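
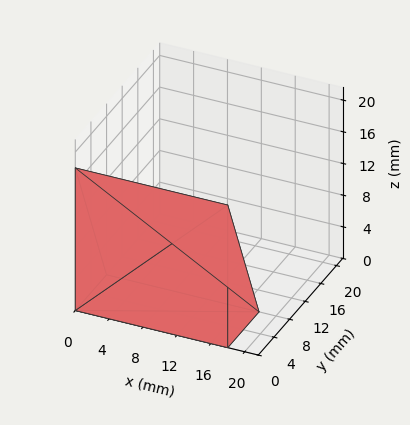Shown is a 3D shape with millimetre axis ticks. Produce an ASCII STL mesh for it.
Reading the render: the shape is a wedge (ramp): 18 × 8 mm base, rising to 18 mm along the y=0 edge and sloping linearly to z=0 at y=8 (dimensions read to the nearest mm from the axis ticks). For the STL, each face is triangulated and given an outward normal.

solid part
  facet normal 0.0000 0.0000 -1.0000
    outer loop
      vertex 18.000 8.000 0.000
      vertex 18.000 0.000 0.000
      vertex 0.000 0.000 0.000
    endloop
  endfacet
  facet normal 0.0000 0.0000 -1.0000
    outer loop
      vertex 0.000 8.000 0.000
      vertex 18.000 8.000 0.000
      vertex 0.000 0.000 0.000
    endloop
  endfacet
  facet normal 0.0000 -1.0000 0.0000
    outer loop
      vertex 0.000 0.000 0.000
      vertex 18.000 0.000 0.000
      vertex 18.000 0.000 18.000
    endloop
  endfacet
  facet normal 0.0000 -1.0000 0.0000
    outer loop
      vertex 0.000 0.000 0.000
      vertex 18.000 0.000 18.000
      vertex 0.000 0.000 18.000
    endloop
  endfacet
  facet normal 0.0000 0.9138 0.4061
    outer loop
      vertex 0.000 0.000 18.000
      vertex 18.000 0.000 18.000
      vertex 18.000 8.000 0.000
    endloop
  endfacet
  facet normal 0.0000 0.9138 0.4061
    outer loop
      vertex 0.000 0.000 18.000
      vertex 18.000 8.000 0.000
      vertex 0.000 8.000 0.000
    endloop
  endfacet
  facet normal -1.0000 0.0000 0.0000
    outer loop
      vertex 0.000 0.000 18.000
      vertex 0.000 8.000 0.000
      vertex 0.000 0.000 0.000
    endloop
  endfacet
  facet normal 1.0000 0.0000 0.0000
    outer loop
      vertex 18.000 0.000 0.000
      vertex 18.000 8.000 0.000
      vertex 18.000 0.000 18.000
    endloop
  endfacet
endsolid part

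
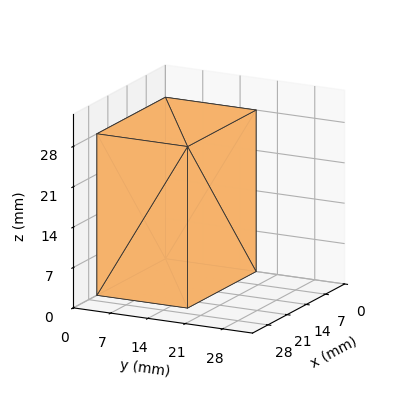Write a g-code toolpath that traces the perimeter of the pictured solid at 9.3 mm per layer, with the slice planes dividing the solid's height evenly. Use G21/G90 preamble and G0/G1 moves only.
Reading the render: the shape is a rectangular box, roughly 25 × 17 mm footprint and 28 mm tall (dimensions read to the nearest mm from the axis ticks). For the g-code, the solid's height is divided into equal slices at the stated Δz and each level perimeter traced with G1 moves after a G0 lift.

; perimeter-only toolpath
G21 ; units = mm
G90 ; absolute positioning
G28 ; home
; layer 1
G0 Z9.3
G0 X0.0 Y0.0
G1 X25.0 Y0.0
G1 X25.0 Y17.0
G1 X0.0 Y17.0
G1 X0.0 Y0.0
; layer 2
G0 Z18.7
G0 X0.0 Y0.0
G1 X25.0 Y0.0
G1 X25.0 Y17.0
G1 X0.0 Y17.0
G1 X0.0 Y0.0
; layer 3
G0 Z28.0
G0 X0.0 Y0.0
G1 X25.0 Y0.0
G1 X25.0 Y17.0
G1 X0.0 Y17.0
G1 X0.0 Y0.0
M2 ; end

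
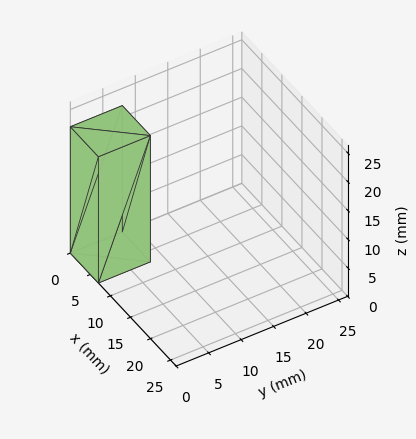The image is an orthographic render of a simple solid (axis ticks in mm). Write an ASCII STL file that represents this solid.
Reading the render: the shape is a rectangular box, roughly 7 × 8 mm footprint and 22 mm tall (dimensions read to the nearest mm from the axis ticks). For the STL, each face is triangulated and given an outward normal.

solid part
  facet normal 0.0000 0.0000 -1.0000
    outer loop
      vertex 7.000 8.000 0.000
      vertex 7.000 0.000 0.000
      vertex 0.000 0.000 0.000
    endloop
  endfacet
  facet normal 0.0000 0.0000 -1.0000
    outer loop
      vertex 0.000 8.000 0.000
      vertex 7.000 8.000 0.000
      vertex 0.000 0.000 0.000
    endloop
  endfacet
  facet normal 0.0000 0.0000 1.0000
    outer loop
      vertex 0.000 0.000 22.000
      vertex 7.000 0.000 22.000
      vertex 7.000 8.000 22.000
    endloop
  endfacet
  facet normal 0.0000 0.0000 1.0000
    outer loop
      vertex 0.000 0.000 22.000
      vertex 7.000 8.000 22.000
      vertex 0.000 8.000 22.000
    endloop
  endfacet
  facet normal 0.0000 -1.0000 0.0000
    outer loop
      vertex 0.000 0.000 0.000
      vertex 7.000 0.000 0.000
      vertex 7.000 0.000 22.000
    endloop
  endfacet
  facet normal 0.0000 -1.0000 0.0000
    outer loop
      vertex 0.000 0.000 0.000
      vertex 7.000 0.000 22.000
      vertex 0.000 0.000 22.000
    endloop
  endfacet
  facet normal 0.0000 1.0000 0.0000
    outer loop
      vertex 7.000 8.000 22.000
      vertex 7.000 8.000 0.000
      vertex 0.000 8.000 0.000
    endloop
  endfacet
  facet normal 0.0000 1.0000 0.0000
    outer loop
      vertex 0.000 8.000 22.000
      vertex 7.000 8.000 22.000
      vertex 0.000 8.000 0.000
    endloop
  endfacet
  facet normal -1.0000 0.0000 0.0000
    outer loop
      vertex 0.000 8.000 22.000
      vertex 0.000 8.000 0.000
      vertex 0.000 0.000 0.000
    endloop
  endfacet
  facet normal -1.0000 0.0000 0.0000
    outer loop
      vertex 0.000 0.000 22.000
      vertex 0.000 8.000 22.000
      vertex 0.000 0.000 0.000
    endloop
  endfacet
  facet normal 1.0000 0.0000 0.0000
    outer loop
      vertex 7.000 0.000 0.000
      vertex 7.000 8.000 0.000
      vertex 7.000 8.000 22.000
    endloop
  endfacet
  facet normal 1.0000 0.0000 0.0000
    outer loop
      vertex 7.000 0.000 0.000
      vertex 7.000 8.000 22.000
      vertex 7.000 0.000 22.000
    endloop
  endfacet
endsolid part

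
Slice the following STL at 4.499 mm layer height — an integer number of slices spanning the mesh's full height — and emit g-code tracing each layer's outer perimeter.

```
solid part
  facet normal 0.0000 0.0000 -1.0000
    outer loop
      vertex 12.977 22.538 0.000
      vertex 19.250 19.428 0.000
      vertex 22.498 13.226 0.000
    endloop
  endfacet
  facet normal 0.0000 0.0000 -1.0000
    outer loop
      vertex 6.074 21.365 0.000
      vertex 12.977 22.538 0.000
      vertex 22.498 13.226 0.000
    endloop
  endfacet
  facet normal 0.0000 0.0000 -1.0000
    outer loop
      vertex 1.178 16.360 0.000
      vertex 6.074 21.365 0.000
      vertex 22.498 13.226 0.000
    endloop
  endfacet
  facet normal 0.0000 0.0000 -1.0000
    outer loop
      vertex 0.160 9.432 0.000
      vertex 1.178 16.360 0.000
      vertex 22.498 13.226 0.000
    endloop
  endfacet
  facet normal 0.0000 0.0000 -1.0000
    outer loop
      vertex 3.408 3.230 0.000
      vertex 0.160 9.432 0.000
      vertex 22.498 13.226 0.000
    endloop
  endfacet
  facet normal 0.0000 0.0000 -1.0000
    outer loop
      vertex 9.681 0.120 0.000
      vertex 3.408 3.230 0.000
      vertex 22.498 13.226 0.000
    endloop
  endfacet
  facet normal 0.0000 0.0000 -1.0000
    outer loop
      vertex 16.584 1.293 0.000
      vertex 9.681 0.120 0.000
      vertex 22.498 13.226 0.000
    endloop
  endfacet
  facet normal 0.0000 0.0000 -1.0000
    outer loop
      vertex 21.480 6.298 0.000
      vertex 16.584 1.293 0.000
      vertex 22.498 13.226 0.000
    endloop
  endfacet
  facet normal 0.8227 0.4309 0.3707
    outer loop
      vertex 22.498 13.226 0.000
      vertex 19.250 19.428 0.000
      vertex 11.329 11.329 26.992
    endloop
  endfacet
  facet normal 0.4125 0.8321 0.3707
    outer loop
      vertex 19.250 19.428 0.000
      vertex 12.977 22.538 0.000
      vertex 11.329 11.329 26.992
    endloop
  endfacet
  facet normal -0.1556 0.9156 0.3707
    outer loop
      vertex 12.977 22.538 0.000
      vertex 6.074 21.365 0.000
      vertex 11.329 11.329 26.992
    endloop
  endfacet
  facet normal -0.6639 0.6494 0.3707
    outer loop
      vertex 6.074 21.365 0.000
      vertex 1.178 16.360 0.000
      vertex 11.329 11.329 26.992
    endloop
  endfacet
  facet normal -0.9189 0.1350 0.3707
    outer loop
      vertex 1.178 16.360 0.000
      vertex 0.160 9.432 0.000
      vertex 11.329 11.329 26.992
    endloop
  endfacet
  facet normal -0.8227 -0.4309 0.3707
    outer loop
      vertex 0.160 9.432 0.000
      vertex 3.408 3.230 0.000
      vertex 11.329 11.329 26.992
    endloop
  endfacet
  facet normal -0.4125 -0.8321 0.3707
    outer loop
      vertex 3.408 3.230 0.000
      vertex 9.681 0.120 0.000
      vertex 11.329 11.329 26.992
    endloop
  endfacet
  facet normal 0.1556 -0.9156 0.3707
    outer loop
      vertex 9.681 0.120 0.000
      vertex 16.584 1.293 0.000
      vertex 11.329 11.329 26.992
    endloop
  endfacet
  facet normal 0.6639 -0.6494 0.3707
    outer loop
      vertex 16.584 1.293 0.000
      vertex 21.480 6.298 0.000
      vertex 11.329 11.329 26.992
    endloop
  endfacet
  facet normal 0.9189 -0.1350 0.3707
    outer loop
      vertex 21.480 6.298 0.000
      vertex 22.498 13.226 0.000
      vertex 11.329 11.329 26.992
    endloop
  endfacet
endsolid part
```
; perimeter-only toolpath
G21 ; units = mm
G90 ; absolute positioning
G28 ; home
; layer 1
G0 Z4.499
G0 X20.637 Y12.910
G1 X17.930 Y18.078
G1 X12.702 Y20.670
G1 X6.950 Y19.692
G1 X2.870 Y15.521
G1 X2.021 Y9.748
G1 X4.728 Y4.580
G1 X9.956 Y1.988
G1 X15.708 Y2.966
G1 X19.788 Y7.136
G1 X20.637 Y12.910
; layer 2
G0 Z8.997
G0 X18.775 Y12.594
G1 X16.610 Y16.728
G1 X12.428 Y18.802
G1 X7.826 Y18.020
G1 X4.562 Y14.683
G1 X3.883 Y10.064
G1 X6.048 Y5.930
G1 X10.230 Y3.856
G1 X14.832 Y4.638
G1 X18.096 Y7.975
G1 X18.775 Y12.594
; layer 3
G0 Z13.496
G0 X16.913 Y12.277
G1 X15.290 Y15.379
G1 X12.153 Y16.934
G1 X8.701 Y16.347
G1 X6.254 Y13.845
G1 X5.745 Y10.381
G1 X7.369 Y7.280
G1 X10.505 Y5.724
G1 X13.957 Y6.311
G1 X16.404 Y8.814
G1 X16.913 Y12.277
; layer 4
G0 Z17.995
G0 X15.052 Y11.961
G1 X13.969 Y14.029
G1 X11.878 Y15.065
G1 X9.577 Y14.674
G1 X7.945 Y13.006
G1 X7.606 Y10.697
G1 X8.689 Y8.629
G1 X10.780 Y7.593
G1 X13.081 Y7.984
G1 X14.713 Y9.652
G1 X15.052 Y11.961
; layer 5
G0 Z22.493
G0 X13.191 Y11.645
G1 X12.649 Y12.679
G1 X11.604 Y13.197
G1 X10.453 Y13.002
G1 X9.637 Y12.168
G1 X9.468 Y11.013
G1 X10.009 Y9.979
G1 X11.054 Y9.461
G1 X12.205 Y9.656
G1 X13.021 Y10.491
G1 X13.191 Y11.645
M2 ; end

The solid is a regular 10-sided pyramid, base circumscribed radius ≈ 11.3 mm, apex at z ≈ 27 mm. Slicing at Δz = 4.499 mm — 6 equal slices spanning the solid's height, so layer i sits at z = i·h/6 — gives 5 non-empty perimeters. Each is a 10-segment closed polygon; G0 lifts to the layer z and rapids to the start vertex, then G1 traces the edges. The cross-section shrinks linearly with z (the slice at the apex is degenerate and omitted).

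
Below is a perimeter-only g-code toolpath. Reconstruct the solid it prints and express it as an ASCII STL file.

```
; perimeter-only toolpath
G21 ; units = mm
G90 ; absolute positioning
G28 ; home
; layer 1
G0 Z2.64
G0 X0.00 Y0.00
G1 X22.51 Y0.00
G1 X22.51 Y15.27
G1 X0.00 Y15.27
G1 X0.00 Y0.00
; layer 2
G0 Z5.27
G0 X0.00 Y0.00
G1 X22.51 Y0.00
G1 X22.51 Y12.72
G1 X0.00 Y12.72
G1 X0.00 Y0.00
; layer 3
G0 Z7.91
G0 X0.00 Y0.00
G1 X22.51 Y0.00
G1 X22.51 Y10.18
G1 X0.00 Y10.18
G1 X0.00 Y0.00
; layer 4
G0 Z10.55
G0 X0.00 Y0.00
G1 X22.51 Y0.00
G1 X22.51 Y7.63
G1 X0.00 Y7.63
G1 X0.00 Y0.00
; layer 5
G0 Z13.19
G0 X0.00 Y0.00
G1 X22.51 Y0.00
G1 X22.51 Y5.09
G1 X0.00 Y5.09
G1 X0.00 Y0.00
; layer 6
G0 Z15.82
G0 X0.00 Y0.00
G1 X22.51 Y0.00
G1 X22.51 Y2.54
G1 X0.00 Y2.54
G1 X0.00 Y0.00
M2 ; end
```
solid part
  facet normal 0.0000 0.0000 -1.0000
    outer loop
      vertex 22.51 17.81 0.00
      vertex 22.51 0.00 0.00
      vertex 0.00 0.00 0.00
    endloop
  endfacet
  facet normal 0.0000 0.0000 -1.0000
    outer loop
      vertex 0.00 17.81 0.00
      vertex 22.51 17.81 0.00
      vertex 0.00 0.00 0.00
    endloop
  endfacet
  facet normal 0.0000 -1.0000 0.0000
    outer loop
      vertex 0.00 0.00 0.00
      vertex 22.51 0.00 0.00
      vertex 22.51 0.00 18.46
    endloop
  endfacet
  facet normal 0.0000 -1.0000 0.0000
    outer loop
      vertex 0.00 0.00 0.00
      vertex 22.51 0.00 18.46
      vertex 0.00 0.00 18.46
    endloop
  endfacet
  facet normal 0.0000 0.7197 0.6943
    outer loop
      vertex 0.00 0.00 18.46
      vertex 22.51 0.00 18.46
      vertex 22.51 17.81 0.00
    endloop
  endfacet
  facet normal 0.0000 0.7197 0.6943
    outer loop
      vertex 0.00 0.00 18.46
      vertex 22.51 17.81 0.00
      vertex 0.00 17.81 0.00
    endloop
  endfacet
  facet normal -1.0000 0.0000 0.0000
    outer loop
      vertex 0.00 0.00 18.46
      vertex 0.00 17.81 0.00
      vertex 0.00 0.00 0.00
    endloop
  endfacet
  facet normal 1.0000 0.0000 0.0000
    outer loop
      vertex 22.51 0.00 0.00
      vertex 22.51 17.81 0.00
      vertex 22.51 0.00 18.46
    endloop
  endfacet
endsolid part

The G0 Z moves step by Δz≈2.64 mm. The G1 loops shrink linearly with z, so the solid tapers from its base footprint up to z≈18.5. Closing with a flat bottom cap and the tapered top and triangulating gives 8 facets — a wedge (ramp): 22.5 × 17.8 mm base, rising to 18.5 mm along the y=0 edge and sloping linearly to z=0 at y=17.8.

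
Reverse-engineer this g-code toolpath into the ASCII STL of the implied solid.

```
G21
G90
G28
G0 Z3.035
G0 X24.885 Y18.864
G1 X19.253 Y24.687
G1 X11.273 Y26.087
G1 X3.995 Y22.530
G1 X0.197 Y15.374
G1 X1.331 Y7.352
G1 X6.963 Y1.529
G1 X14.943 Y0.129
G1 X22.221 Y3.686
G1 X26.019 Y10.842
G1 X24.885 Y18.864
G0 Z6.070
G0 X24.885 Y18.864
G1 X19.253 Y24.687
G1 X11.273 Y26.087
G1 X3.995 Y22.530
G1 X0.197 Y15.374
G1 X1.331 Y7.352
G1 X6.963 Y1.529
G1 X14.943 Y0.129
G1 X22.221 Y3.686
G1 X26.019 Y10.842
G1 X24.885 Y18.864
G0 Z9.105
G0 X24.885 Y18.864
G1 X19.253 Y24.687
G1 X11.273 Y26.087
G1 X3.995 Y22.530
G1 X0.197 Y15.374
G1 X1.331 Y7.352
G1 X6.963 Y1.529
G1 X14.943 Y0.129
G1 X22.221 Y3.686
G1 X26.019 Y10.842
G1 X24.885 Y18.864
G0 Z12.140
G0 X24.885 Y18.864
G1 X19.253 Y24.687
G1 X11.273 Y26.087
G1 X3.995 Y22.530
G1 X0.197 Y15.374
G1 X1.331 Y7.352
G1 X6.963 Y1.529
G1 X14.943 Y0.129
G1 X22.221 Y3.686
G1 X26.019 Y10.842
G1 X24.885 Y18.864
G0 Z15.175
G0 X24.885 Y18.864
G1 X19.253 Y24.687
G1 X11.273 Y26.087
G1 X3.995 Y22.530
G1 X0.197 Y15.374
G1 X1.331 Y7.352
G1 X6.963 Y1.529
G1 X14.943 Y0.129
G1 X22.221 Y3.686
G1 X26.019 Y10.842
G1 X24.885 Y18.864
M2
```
solid part
  facet normal 0.0000 0.0000 -1.0000
    outer loop
      vertex 11.273 26.087 0.000
      vertex 19.253 24.687 0.000
      vertex 24.885 18.864 0.000
    endloop
  endfacet
  facet normal 0.0000 0.0000 -1.0000
    outer loop
      vertex 3.995 22.530 0.000
      vertex 11.273 26.087 0.000
      vertex 24.885 18.864 0.000
    endloop
  endfacet
  facet normal 0.0000 0.0000 -1.0000
    outer loop
      vertex 0.197 15.374 0.000
      vertex 3.995 22.530 0.000
      vertex 24.885 18.864 0.000
    endloop
  endfacet
  facet normal 0.0000 0.0000 -1.0000
    outer loop
      vertex 1.331 7.352 0.000
      vertex 0.197 15.374 0.000
      vertex 24.885 18.864 0.000
    endloop
  endfacet
  facet normal 0.0000 0.0000 -1.0000
    outer loop
      vertex 6.963 1.529 0.000
      vertex 1.331 7.352 0.000
      vertex 24.885 18.864 0.000
    endloop
  endfacet
  facet normal 0.0000 0.0000 -1.0000
    outer loop
      vertex 14.943 0.129 0.000
      vertex 6.963 1.529 0.000
      vertex 24.885 18.864 0.000
    endloop
  endfacet
  facet normal 0.0000 0.0000 -1.0000
    outer loop
      vertex 22.221 3.686 0.000
      vertex 14.943 0.129 0.000
      vertex 24.885 18.864 0.000
    endloop
  endfacet
  facet normal 0.0000 0.0000 -1.0000
    outer loop
      vertex 26.019 10.842 0.000
      vertex 22.221 3.686 0.000
      vertex 24.885 18.864 0.000
    endloop
  endfacet
  facet normal 0.0000 0.0000 1.0000
    outer loop
      vertex 24.885 18.864 15.175
      vertex 19.253 24.687 15.175
      vertex 11.273 26.087 15.175
    endloop
  endfacet
  facet normal 0.0000 0.0000 1.0000
    outer loop
      vertex 24.885 18.864 15.175
      vertex 11.273 26.087 15.175
      vertex 3.995 22.530 15.175
    endloop
  endfacet
  facet normal 0.0000 0.0000 1.0000
    outer loop
      vertex 24.885 18.864 15.175
      vertex 3.995 22.530 15.175
      vertex 0.197 15.374 15.175
    endloop
  endfacet
  facet normal 0.0000 0.0000 1.0000
    outer loop
      vertex 24.885 18.864 15.175
      vertex 0.197 15.374 15.175
      vertex 1.331 7.352 15.175
    endloop
  endfacet
  facet normal 0.0000 0.0000 1.0000
    outer loop
      vertex 24.885 18.864 15.175
      vertex 1.331 7.352 15.175
      vertex 6.963 1.529 15.175
    endloop
  endfacet
  facet normal 0.0000 0.0000 1.0000
    outer loop
      vertex 24.885 18.864 15.175
      vertex 6.963 1.529 15.175
      vertex 14.943 0.129 15.175
    endloop
  endfacet
  facet normal 0.0000 0.0000 1.0000
    outer loop
      vertex 24.885 18.864 15.175
      vertex 14.943 0.129 15.175
      vertex 22.221 3.686 15.175
    endloop
  endfacet
  facet normal 0.0000 0.0000 1.0000
    outer loop
      vertex 24.885 18.864 15.175
      vertex 22.221 3.686 15.175
      vertex 26.019 10.842 15.175
    endloop
  endfacet
  facet normal 0.7188 0.6952 0.0000
    outer loop
      vertex 24.885 18.864 0.000
      vertex 19.253 24.687 0.000
      vertex 19.253 24.687 15.175
    endloop
  endfacet
  facet normal 0.7188 0.6952 0.0000
    outer loop
      vertex 24.885 18.864 0.000
      vertex 19.253 24.687 15.175
      vertex 24.885 18.864 15.175
    endloop
  endfacet
  facet normal 0.1728 0.9850 0.0000
    outer loop
      vertex 19.253 24.687 0.000
      vertex 11.273 26.087 0.000
      vertex 11.273 26.087 15.175
    endloop
  endfacet
  facet normal 0.1728 0.9850 0.0000
    outer loop
      vertex 19.253 24.687 0.000
      vertex 11.273 26.087 15.175
      vertex 19.253 24.687 15.175
    endloop
  endfacet
  facet normal -0.4391 0.8984 0.0000
    outer loop
      vertex 11.273 26.087 0.000
      vertex 3.995 22.530 0.000
      vertex 3.995 22.530 15.175
    endloop
  endfacet
  facet normal -0.4391 0.8984 0.0000
    outer loop
      vertex 11.273 26.087 0.000
      vertex 3.995 22.530 15.175
      vertex 11.273 26.087 15.175
    endloop
  endfacet
  facet normal -0.8833 0.4688 0.0000
    outer loop
      vertex 3.995 22.530 0.000
      vertex 0.197 15.374 0.000
      vertex 0.197 15.374 15.175
    endloop
  endfacet
  facet normal -0.8833 0.4688 0.0000
    outer loop
      vertex 3.995 22.530 0.000
      vertex 0.197 15.374 15.175
      vertex 3.995 22.530 15.175
    endloop
  endfacet
  facet normal -0.9902 -0.1400 0.0000
    outer loop
      vertex 0.197 15.374 0.000
      vertex 1.331 7.352 0.000
      vertex 1.331 7.352 15.175
    endloop
  endfacet
  facet normal -0.9902 -0.1400 0.0000
    outer loop
      vertex 0.197 15.374 0.000
      vertex 1.331 7.352 15.175
      vertex 0.197 15.374 15.175
    endloop
  endfacet
  facet normal -0.7188 -0.6952 0.0000
    outer loop
      vertex 1.331 7.352 0.000
      vertex 6.963 1.529 0.000
      vertex 6.963 1.529 15.175
    endloop
  endfacet
  facet normal -0.7188 -0.6952 0.0000
    outer loop
      vertex 1.331 7.352 0.000
      vertex 6.963 1.529 15.175
      vertex 1.331 7.352 15.175
    endloop
  endfacet
  facet normal -0.1728 -0.9850 0.0000
    outer loop
      vertex 6.963 1.529 0.000
      vertex 14.943 0.129 0.000
      vertex 14.943 0.129 15.175
    endloop
  endfacet
  facet normal -0.1728 -0.9850 0.0000
    outer loop
      vertex 6.963 1.529 0.000
      vertex 14.943 0.129 15.175
      vertex 6.963 1.529 15.175
    endloop
  endfacet
  facet normal 0.4391 -0.8984 0.0000
    outer loop
      vertex 14.943 0.129 0.000
      vertex 22.221 3.686 0.000
      vertex 22.221 3.686 15.175
    endloop
  endfacet
  facet normal 0.4391 -0.8984 0.0000
    outer loop
      vertex 14.943 0.129 0.000
      vertex 22.221 3.686 15.175
      vertex 14.943 0.129 15.175
    endloop
  endfacet
  facet normal 0.8833 -0.4688 0.0000
    outer loop
      vertex 22.221 3.686 0.000
      vertex 26.019 10.842 0.000
      vertex 26.019 10.842 15.175
    endloop
  endfacet
  facet normal 0.8833 -0.4688 0.0000
    outer loop
      vertex 22.221 3.686 0.000
      vertex 26.019 10.842 15.175
      vertex 22.221 3.686 15.175
    endloop
  endfacet
  facet normal 0.9902 0.1400 0.0000
    outer loop
      vertex 26.019 10.842 0.000
      vertex 24.885 18.864 0.000
      vertex 24.885 18.864 15.175
    endloop
  endfacet
  facet normal 0.9902 0.1400 0.0000
    outer loop
      vertex 26.019 10.842 0.000
      vertex 24.885 18.864 15.175
      vertex 26.019 10.842 15.175
    endloop
  endfacet
endsolid part

The G0 Z moves step by Δz≈3.035 mm. Every layer's G1 loop is the same polygon, so the solid is a straight extrusion of it from z=0 to z≈15.2. Closing with flat bottom and top caps and triangulating gives 36 facets — a regular 10-sided prism (a cylinder approximated with 10 flat sides), circumscribed radius ≈ 13.1 mm, height ≈ 15.2 mm.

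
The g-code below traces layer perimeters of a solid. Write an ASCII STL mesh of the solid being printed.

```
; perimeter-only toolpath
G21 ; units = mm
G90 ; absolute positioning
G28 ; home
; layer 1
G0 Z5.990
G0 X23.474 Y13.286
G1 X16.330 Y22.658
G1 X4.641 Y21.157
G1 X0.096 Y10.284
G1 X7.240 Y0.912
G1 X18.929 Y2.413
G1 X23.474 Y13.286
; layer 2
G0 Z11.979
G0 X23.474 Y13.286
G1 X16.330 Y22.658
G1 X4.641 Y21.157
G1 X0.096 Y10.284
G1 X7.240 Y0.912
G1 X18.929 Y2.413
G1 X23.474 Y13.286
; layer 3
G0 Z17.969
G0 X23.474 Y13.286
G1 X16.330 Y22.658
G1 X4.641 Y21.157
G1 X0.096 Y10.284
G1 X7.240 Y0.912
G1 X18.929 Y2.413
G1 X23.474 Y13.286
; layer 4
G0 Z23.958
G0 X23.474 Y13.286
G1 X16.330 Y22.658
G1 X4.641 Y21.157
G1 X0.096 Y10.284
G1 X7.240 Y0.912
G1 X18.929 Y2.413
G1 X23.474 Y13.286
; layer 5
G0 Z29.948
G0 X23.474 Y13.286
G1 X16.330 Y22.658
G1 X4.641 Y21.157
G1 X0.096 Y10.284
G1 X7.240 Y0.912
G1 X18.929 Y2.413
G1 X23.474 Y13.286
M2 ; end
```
solid part
  facet normal 0.0000 0.0000 -1.0000
    outer loop
      vertex 4.641 21.157 0.000
      vertex 16.330 22.658 0.000
      vertex 23.474 13.286 0.000
    endloop
  endfacet
  facet normal 0.0000 0.0000 -1.0000
    outer loop
      vertex 0.096 10.284 0.000
      vertex 4.641 21.157 0.000
      vertex 23.474 13.286 0.000
    endloop
  endfacet
  facet normal 0.0000 0.0000 -1.0000
    outer loop
      vertex 7.240 0.912 0.000
      vertex 0.096 10.284 0.000
      vertex 23.474 13.286 0.000
    endloop
  endfacet
  facet normal 0.0000 0.0000 -1.0000
    outer loop
      vertex 18.929 2.413 0.000
      vertex 7.240 0.912 0.000
      vertex 23.474 13.286 0.000
    endloop
  endfacet
  facet normal 0.0000 0.0000 1.0000
    outer loop
      vertex 23.474 13.286 29.948
      vertex 16.330 22.658 29.948
      vertex 4.641 21.157 29.948
    endloop
  endfacet
  facet normal 0.0000 0.0000 1.0000
    outer loop
      vertex 23.474 13.286 29.948
      vertex 4.641 21.157 29.948
      vertex 0.096 10.284 29.948
    endloop
  endfacet
  facet normal 0.0000 0.0000 1.0000
    outer loop
      vertex 23.474 13.286 29.948
      vertex 0.096 10.284 29.948
      vertex 7.240 0.912 29.948
    endloop
  endfacet
  facet normal 0.0000 0.0000 1.0000
    outer loop
      vertex 23.474 13.286 29.948
      vertex 7.240 0.912 29.948
      vertex 18.929 2.413 29.948
    endloop
  endfacet
  facet normal 0.7953 0.6062 0.0000
    outer loop
      vertex 23.474 13.286 0.000
      vertex 16.330 22.658 0.000
      vertex 16.330 22.658 29.948
    endloop
  endfacet
  facet normal 0.7953 0.6062 0.0000
    outer loop
      vertex 23.474 13.286 0.000
      vertex 16.330 22.658 29.948
      vertex 23.474 13.286 29.948
    endloop
  endfacet
  facet normal -0.1274 0.9919 0.0000
    outer loop
      vertex 16.330 22.658 0.000
      vertex 4.641 21.157 0.000
      vertex 4.641 21.157 29.948
    endloop
  endfacet
  facet normal -0.1274 0.9919 0.0000
    outer loop
      vertex 16.330 22.658 0.000
      vertex 4.641 21.157 29.948
      vertex 16.330 22.658 29.948
    endloop
  endfacet
  facet normal -0.9226 0.3857 0.0000
    outer loop
      vertex 4.641 21.157 0.000
      vertex 0.096 10.284 0.000
      vertex 0.096 10.284 29.948
    endloop
  endfacet
  facet normal -0.9226 0.3857 0.0000
    outer loop
      vertex 4.641 21.157 0.000
      vertex 0.096 10.284 29.948
      vertex 4.641 21.157 29.948
    endloop
  endfacet
  facet normal -0.7953 -0.6062 0.0000
    outer loop
      vertex 0.096 10.284 0.000
      vertex 7.240 0.912 0.000
      vertex 7.240 0.912 29.948
    endloop
  endfacet
  facet normal -0.7953 -0.6062 0.0000
    outer loop
      vertex 0.096 10.284 0.000
      vertex 7.240 0.912 29.948
      vertex 0.096 10.284 29.948
    endloop
  endfacet
  facet normal 0.1274 -0.9919 0.0000
    outer loop
      vertex 7.240 0.912 0.000
      vertex 18.929 2.413 0.000
      vertex 18.929 2.413 29.948
    endloop
  endfacet
  facet normal 0.1274 -0.9919 0.0000
    outer loop
      vertex 7.240 0.912 0.000
      vertex 18.929 2.413 29.948
      vertex 7.240 0.912 29.948
    endloop
  endfacet
  facet normal 0.9226 -0.3857 0.0000
    outer loop
      vertex 18.929 2.413 0.000
      vertex 23.474 13.286 0.000
      vertex 23.474 13.286 29.948
    endloop
  endfacet
  facet normal 0.9226 -0.3857 0.0000
    outer loop
      vertex 18.929 2.413 0.000
      vertex 23.474 13.286 29.948
      vertex 18.929 2.413 29.948
    endloop
  endfacet
endsolid part

The G0 Z moves step by Δz≈5.990 mm. Every layer's G1 loop is the same polygon, so the solid is a straight extrusion of it from z=0 to z≈29.9. Closing with flat bottom and top caps and triangulating gives 20 facets — a regular 6-sided prism (a cylinder approximated with 6 flat sides), circumscribed radius ≈ 11.8 mm, height ≈ 29.9 mm.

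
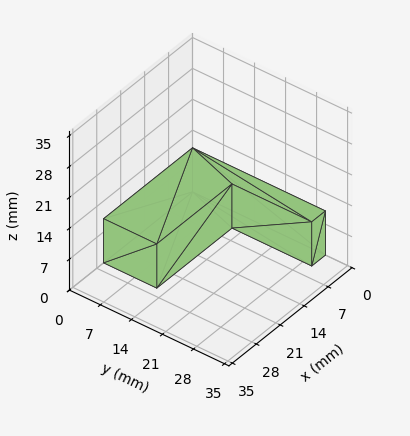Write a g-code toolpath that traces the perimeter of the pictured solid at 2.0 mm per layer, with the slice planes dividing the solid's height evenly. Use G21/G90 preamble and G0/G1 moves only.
Reading the render: the shape is an L-shaped prism: outer 26 × 30 mm, arm thicknesses ≈ 12 mm (horizontal) and 4 mm (vertical), extruded 10 mm in z (dimensions read to the nearest mm from the axis ticks). For the g-code, the solid's height is divided into equal slices at the stated Δz and each level perimeter traced with G1 moves after a G0 lift.

; perimeter-only toolpath
G21 ; units = mm
G90 ; absolute positioning
G28 ; home
; layer 1
G0 Z2.0
G0 X0.0 Y0.0
G1 X26.0 Y0.0
G1 X26.0 Y12.0
G1 X4.0 Y12.0
G1 X4.0 Y30.0
G1 X0.0 Y30.0
G1 X0.0 Y0.0
; layer 2
G0 Z4.0
G0 X0.0 Y0.0
G1 X26.0 Y0.0
G1 X26.0 Y12.0
G1 X4.0 Y12.0
G1 X4.0 Y30.0
G1 X0.0 Y30.0
G1 X0.0 Y0.0
; layer 3
G0 Z6.0
G0 X0.0 Y0.0
G1 X26.0 Y0.0
G1 X26.0 Y12.0
G1 X4.0 Y12.0
G1 X4.0 Y30.0
G1 X0.0 Y30.0
G1 X0.0 Y0.0
; layer 4
G0 Z8.0
G0 X0.0 Y0.0
G1 X26.0 Y0.0
G1 X26.0 Y12.0
G1 X4.0 Y12.0
G1 X4.0 Y30.0
G1 X0.0 Y30.0
G1 X0.0 Y0.0
; layer 5
G0 Z10.0
G0 X0.0 Y0.0
G1 X26.0 Y0.0
G1 X26.0 Y12.0
G1 X4.0 Y12.0
G1 X4.0 Y30.0
G1 X0.0 Y30.0
G1 X0.0 Y0.0
M2 ; end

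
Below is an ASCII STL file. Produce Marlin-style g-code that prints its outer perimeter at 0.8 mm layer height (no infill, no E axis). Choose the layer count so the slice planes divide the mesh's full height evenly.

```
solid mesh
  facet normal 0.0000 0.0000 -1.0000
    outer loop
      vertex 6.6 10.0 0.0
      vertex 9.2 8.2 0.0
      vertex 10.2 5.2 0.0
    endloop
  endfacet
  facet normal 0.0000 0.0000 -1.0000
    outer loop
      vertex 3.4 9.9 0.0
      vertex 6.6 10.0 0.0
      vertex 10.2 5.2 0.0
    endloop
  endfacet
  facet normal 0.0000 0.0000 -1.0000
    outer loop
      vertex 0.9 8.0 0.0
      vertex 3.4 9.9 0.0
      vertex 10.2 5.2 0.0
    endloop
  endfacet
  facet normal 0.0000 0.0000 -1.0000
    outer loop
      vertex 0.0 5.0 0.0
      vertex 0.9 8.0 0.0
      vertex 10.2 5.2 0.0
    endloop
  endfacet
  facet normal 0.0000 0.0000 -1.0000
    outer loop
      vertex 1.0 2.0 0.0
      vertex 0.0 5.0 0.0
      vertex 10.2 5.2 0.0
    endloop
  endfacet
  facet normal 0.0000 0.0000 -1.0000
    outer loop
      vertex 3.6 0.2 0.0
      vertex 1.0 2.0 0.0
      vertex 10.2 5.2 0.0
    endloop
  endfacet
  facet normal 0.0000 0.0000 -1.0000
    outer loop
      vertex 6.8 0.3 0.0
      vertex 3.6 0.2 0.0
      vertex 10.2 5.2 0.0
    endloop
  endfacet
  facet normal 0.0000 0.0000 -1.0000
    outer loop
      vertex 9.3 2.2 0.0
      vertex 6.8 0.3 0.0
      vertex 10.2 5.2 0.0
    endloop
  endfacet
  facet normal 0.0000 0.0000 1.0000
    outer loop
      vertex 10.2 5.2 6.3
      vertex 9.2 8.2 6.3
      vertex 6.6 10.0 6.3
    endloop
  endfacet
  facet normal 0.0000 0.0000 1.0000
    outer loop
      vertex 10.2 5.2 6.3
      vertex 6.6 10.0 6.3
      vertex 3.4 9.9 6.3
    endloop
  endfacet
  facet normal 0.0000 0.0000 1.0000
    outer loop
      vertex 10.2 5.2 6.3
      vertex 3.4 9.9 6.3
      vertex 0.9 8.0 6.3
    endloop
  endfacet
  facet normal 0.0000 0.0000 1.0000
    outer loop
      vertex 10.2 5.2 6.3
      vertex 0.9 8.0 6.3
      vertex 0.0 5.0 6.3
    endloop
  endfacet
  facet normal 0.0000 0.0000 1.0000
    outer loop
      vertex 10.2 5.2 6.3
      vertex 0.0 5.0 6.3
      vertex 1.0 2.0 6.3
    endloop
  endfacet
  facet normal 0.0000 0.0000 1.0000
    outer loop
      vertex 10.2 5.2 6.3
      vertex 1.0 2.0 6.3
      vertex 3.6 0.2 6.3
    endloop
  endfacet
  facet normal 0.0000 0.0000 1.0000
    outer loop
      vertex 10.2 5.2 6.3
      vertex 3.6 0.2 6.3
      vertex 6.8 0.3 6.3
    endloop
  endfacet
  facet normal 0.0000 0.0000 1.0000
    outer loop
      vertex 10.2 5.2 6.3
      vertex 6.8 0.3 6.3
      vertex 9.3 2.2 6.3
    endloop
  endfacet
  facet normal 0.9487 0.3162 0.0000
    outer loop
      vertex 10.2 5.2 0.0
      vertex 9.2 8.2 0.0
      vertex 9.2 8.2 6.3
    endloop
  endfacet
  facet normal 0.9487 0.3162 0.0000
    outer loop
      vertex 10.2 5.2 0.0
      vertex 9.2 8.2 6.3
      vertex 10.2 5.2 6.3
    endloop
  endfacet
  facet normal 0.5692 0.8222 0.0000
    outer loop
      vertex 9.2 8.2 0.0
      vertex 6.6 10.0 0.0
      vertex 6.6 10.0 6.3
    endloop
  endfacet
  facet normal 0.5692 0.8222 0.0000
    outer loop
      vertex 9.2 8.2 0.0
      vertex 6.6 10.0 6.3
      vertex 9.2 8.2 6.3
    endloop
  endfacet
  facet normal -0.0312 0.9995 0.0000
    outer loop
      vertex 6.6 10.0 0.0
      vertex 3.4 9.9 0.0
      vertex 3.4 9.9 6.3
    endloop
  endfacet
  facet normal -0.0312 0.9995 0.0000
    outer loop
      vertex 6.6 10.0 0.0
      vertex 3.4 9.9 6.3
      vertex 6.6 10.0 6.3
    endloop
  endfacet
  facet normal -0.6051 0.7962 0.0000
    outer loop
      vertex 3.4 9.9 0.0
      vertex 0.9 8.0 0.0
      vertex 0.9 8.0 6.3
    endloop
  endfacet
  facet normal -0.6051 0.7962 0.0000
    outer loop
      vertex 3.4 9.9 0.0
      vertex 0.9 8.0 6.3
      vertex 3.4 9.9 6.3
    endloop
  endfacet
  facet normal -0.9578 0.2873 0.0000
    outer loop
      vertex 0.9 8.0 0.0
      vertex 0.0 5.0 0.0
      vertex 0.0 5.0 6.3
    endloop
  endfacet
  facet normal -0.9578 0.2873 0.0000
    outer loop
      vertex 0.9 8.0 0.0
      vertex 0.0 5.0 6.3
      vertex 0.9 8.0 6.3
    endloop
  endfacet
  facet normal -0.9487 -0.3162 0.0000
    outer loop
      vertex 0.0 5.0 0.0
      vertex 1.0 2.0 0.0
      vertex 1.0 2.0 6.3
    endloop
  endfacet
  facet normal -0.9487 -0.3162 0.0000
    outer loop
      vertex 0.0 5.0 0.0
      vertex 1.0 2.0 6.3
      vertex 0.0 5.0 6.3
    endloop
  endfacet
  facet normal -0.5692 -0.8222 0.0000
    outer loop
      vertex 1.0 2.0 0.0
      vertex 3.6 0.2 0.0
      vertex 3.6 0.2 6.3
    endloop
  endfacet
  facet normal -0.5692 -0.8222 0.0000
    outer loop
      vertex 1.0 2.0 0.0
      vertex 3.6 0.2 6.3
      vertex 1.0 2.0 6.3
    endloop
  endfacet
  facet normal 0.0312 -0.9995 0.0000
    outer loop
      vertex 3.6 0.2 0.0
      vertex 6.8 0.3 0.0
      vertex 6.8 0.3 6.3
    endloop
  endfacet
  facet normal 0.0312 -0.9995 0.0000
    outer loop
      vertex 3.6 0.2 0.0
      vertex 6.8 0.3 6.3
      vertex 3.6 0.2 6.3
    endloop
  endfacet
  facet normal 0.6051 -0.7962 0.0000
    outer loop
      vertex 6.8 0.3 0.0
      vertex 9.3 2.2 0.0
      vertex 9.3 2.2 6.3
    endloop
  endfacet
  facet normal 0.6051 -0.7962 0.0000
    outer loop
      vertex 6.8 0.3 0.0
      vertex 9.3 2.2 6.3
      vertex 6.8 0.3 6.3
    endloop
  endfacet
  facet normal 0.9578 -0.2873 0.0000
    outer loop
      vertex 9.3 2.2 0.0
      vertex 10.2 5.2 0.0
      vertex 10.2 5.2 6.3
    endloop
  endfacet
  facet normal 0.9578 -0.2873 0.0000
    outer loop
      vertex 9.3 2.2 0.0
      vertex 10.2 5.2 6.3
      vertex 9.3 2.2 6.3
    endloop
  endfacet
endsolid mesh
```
; perimeter-only toolpath
G21 ; units = mm
G90 ; absolute positioning
G28 ; home
; layer 1
G0 Z0.8
G0 X10.2 Y5.2
G1 X9.2 Y8.2
G1 X6.6 Y10.0
G1 X3.4 Y9.9
G1 X0.9 Y8.0
G1 X0.0 Y5.0
G1 X1.0 Y2.0
G1 X3.6 Y0.2
G1 X6.8 Y0.3
G1 X9.3 Y2.2
G1 X10.2 Y5.2
; layer 2
G0 Z1.6
G0 X10.2 Y5.2
G1 X9.2 Y8.2
G1 X6.6 Y10.0
G1 X3.4 Y9.9
G1 X0.9 Y8.0
G1 X0.0 Y5.0
G1 X1.0 Y2.0
G1 X3.6 Y0.2
G1 X6.8 Y0.3
G1 X9.3 Y2.2
G1 X10.2 Y5.2
; layer 3
G0 Z2.4
G0 X10.2 Y5.2
G1 X9.2 Y8.2
G1 X6.6 Y10.0
G1 X3.4 Y9.9
G1 X0.9 Y8.0
G1 X0.0 Y5.0
G1 X1.0 Y2.0
G1 X3.6 Y0.2
G1 X6.8 Y0.3
G1 X9.3 Y2.2
G1 X10.2 Y5.2
; layer 4
G0 Z3.1
G0 X10.2 Y5.2
G1 X9.2 Y8.2
G1 X6.6 Y10.0
G1 X3.4 Y9.9
G1 X0.9 Y8.0
G1 X0.0 Y5.0
G1 X1.0 Y2.0
G1 X3.6 Y0.2
G1 X6.8 Y0.3
G1 X9.3 Y2.2
G1 X10.2 Y5.2
; layer 5
G0 Z3.9
G0 X10.2 Y5.2
G1 X9.2 Y8.2
G1 X6.6 Y10.0
G1 X3.4 Y9.9
G1 X0.9 Y8.0
G1 X0.0 Y5.0
G1 X1.0 Y2.0
G1 X3.6 Y0.2
G1 X6.8 Y0.3
G1 X9.3 Y2.2
G1 X10.2 Y5.2
; layer 6
G0 Z4.7
G0 X10.2 Y5.2
G1 X9.2 Y8.2
G1 X6.6 Y10.0
G1 X3.4 Y9.9
G1 X0.9 Y8.0
G1 X0.0 Y5.0
G1 X1.0 Y2.0
G1 X3.6 Y0.2
G1 X6.8 Y0.3
G1 X9.3 Y2.2
G1 X10.2 Y5.2
; layer 7
G0 Z5.5
G0 X10.2 Y5.2
G1 X9.2 Y8.2
G1 X6.6 Y10.0
G1 X3.4 Y9.9
G1 X0.9 Y8.0
G1 X0.0 Y5.0
G1 X1.0 Y2.0
G1 X3.6 Y0.2
G1 X6.8 Y0.3
G1 X9.3 Y2.2
G1 X10.2 Y5.2
; layer 8
G0 Z6.3
G0 X10.2 Y5.2
G1 X9.2 Y8.2
G1 X6.6 Y10.0
G1 X3.4 Y9.9
G1 X0.9 Y8.0
G1 X0.0 Y5.0
G1 X1.0 Y2.0
G1 X3.6 Y0.2
G1 X6.8 Y0.3
G1 X9.3 Y2.2
G1 X10.2 Y5.2
M2 ; end

The solid is a regular 10-sided prism (a cylinder approximated with 10 flat sides), circumscribed radius ≈ 5.1 mm, height ≈ 6.3 mm. Slicing at Δz = 0.8 mm — 8 equal slices spanning the solid's height, so layer i sits at z = i·h/8 — gives 8 non-empty perimeters. Each is a 10-segment closed polygon; G0 lifts to the layer z and rapids to the start vertex, then G1 traces the edges.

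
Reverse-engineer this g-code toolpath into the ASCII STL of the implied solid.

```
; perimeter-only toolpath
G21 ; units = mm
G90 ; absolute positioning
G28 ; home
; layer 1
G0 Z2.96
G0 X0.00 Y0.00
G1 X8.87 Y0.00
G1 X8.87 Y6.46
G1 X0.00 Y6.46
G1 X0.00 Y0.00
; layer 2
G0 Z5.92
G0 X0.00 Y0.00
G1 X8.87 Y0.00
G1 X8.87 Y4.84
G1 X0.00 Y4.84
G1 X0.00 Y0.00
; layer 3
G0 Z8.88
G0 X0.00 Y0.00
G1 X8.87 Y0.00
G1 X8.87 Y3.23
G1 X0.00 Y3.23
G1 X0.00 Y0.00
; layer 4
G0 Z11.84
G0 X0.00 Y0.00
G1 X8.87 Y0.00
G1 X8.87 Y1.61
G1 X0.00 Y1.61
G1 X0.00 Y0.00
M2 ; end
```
solid part
  facet normal 0.0000 0.0000 -1.0000
    outer loop
      vertex 8.87 8.07 0.00
      vertex 8.87 0.00 0.00
      vertex 0.00 0.00 0.00
    endloop
  endfacet
  facet normal 0.0000 0.0000 -1.0000
    outer loop
      vertex 0.00 8.07 0.00
      vertex 8.87 8.07 0.00
      vertex 0.00 0.00 0.00
    endloop
  endfacet
  facet normal 0.0000 -1.0000 0.0000
    outer loop
      vertex 0.00 0.00 0.00
      vertex 8.87 0.00 0.00
      vertex 8.87 0.00 14.80
    endloop
  endfacet
  facet normal 0.0000 -1.0000 0.0000
    outer loop
      vertex 0.00 0.00 0.00
      vertex 8.87 0.00 14.80
      vertex 0.00 0.00 14.80
    endloop
  endfacet
  facet normal 0.0000 0.8780 0.4787
    outer loop
      vertex 0.00 0.00 14.80
      vertex 8.87 0.00 14.80
      vertex 8.87 8.07 0.00
    endloop
  endfacet
  facet normal 0.0000 0.8780 0.4787
    outer loop
      vertex 0.00 0.00 14.80
      vertex 8.87 8.07 0.00
      vertex 0.00 8.07 0.00
    endloop
  endfacet
  facet normal -1.0000 0.0000 0.0000
    outer loop
      vertex 0.00 0.00 14.80
      vertex 0.00 8.07 0.00
      vertex 0.00 0.00 0.00
    endloop
  endfacet
  facet normal 1.0000 0.0000 0.0000
    outer loop
      vertex 8.87 0.00 0.00
      vertex 8.87 8.07 0.00
      vertex 8.87 0.00 14.80
    endloop
  endfacet
endsolid part

The G0 Z moves step by Δz≈2.96 mm. The G1 loops shrink linearly with z, so the solid tapers from its base footprint up to z≈14.8. Closing with a flat bottom cap and the tapered top and triangulating gives 8 facets — a wedge (ramp): 8.87 × 8.07 mm base, rising to 14.8 mm along the y=0 edge and sloping linearly to z=0 at y=8.07.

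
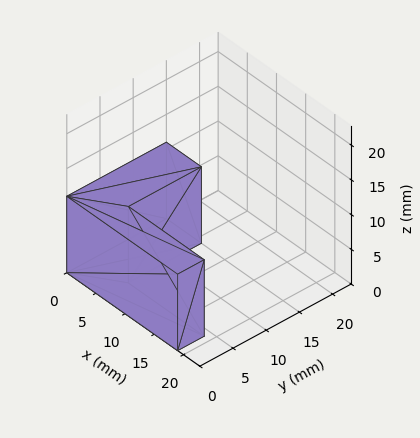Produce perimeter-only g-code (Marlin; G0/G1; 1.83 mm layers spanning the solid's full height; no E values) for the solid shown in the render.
Reading the render: the shape is an L-shaped prism: outer 19 × 15 mm, arm thicknesses ≈ 4 mm (horizontal) and 6 mm (vertical), extruded 11 mm in z (dimensions read to the nearest mm from the axis ticks). For the g-code, the solid's height is divided into equal slices at the stated Δz and each level perimeter traced with G1 moves after a G0 lift.

; perimeter-only toolpath
G21 ; units = mm
G90 ; absolute positioning
G28 ; home
; layer 1
G0 Z1.83
G0 X0.00 Y0.00
G1 X19.00 Y0.00
G1 X19.00 Y4.00
G1 X6.00 Y4.00
G1 X6.00 Y15.00
G1 X0.00 Y15.00
G1 X0.00 Y0.00
; layer 2
G0 Z3.67
G0 X0.00 Y0.00
G1 X19.00 Y0.00
G1 X19.00 Y4.00
G1 X6.00 Y4.00
G1 X6.00 Y15.00
G1 X0.00 Y15.00
G1 X0.00 Y0.00
; layer 3
G0 Z5.50
G0 X0.00 Y0.00
G1 X19.00 Y0.00
G1 X19.00 Y4.00
G1 X6.00 Y4.00
G1 X6.00 Y15.00
G1 X0.00 Y15.00
G1 X0.00 Y0.00
; layer 4
G0 Z7.33
G0 X0.00 Y0.00
G1 X19.00 Y0.00
G1 X19.00 Y4.00
G1 X6.00 Y4.00
G1 X6.00 Y15.00
G1 X0.00 Y15.00
G1 X0.00 Y0.00
; layer 5
G0 Z9.17
G0 X0.00 Y0.00
G1 X19.00 Y0.00
G1 X19.00 Y4.00
G1 X6.00 Y4.00
G1 X6.00 Y15.00
G1 X0.00 Y15.00
G1 X0.00 Y0.00
; layer 6
G0 Z11.00
G0 X0.00 Y0.00
G1 X19.00 Y0.00
G1 X19.00 Y4.00
G1 X6.00 Y4.00
G1 X6.00 Y15.00
G1 X0.00 Y15.00
G1 X0.00 Y0.00
M2 ; end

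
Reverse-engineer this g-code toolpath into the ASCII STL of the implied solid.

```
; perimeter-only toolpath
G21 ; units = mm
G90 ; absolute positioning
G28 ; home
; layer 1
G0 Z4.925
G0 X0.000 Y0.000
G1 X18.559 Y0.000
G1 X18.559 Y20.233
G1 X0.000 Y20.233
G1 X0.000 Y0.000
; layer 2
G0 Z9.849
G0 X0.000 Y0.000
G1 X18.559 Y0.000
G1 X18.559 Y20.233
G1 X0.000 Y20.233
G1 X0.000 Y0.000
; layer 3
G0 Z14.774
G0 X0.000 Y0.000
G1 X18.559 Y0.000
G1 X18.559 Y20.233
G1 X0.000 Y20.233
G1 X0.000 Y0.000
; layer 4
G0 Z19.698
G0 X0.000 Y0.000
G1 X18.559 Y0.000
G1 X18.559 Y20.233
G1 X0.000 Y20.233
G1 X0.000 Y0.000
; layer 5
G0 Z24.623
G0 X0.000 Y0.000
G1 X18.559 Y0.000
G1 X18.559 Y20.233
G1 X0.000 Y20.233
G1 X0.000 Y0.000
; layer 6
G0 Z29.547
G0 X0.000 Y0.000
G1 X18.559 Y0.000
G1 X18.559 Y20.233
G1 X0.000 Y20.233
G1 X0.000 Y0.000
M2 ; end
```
solid part
  facet normal 0.0000 0.0000 -1.0000
    outer loop
      vertex 18.559 20.233 0.000
      vertex 18.559 0.000 0.000
      vertex 0.000 0.000 0.000
    endloop
  endfacet
  facet normal 0.0000 0.0000 -1.0000
    outer loop
      vertex 0.000 20.233 0.000
      vertex 18.559 20.233 0.000
      vertex 0.000 0.000 0.000
    endloop
  endfacet
  facet normal 0.0000 0.0000 1.0000
    outer loop
      vertex 0.000 0.000 29.547
      vertex 18.559 0.000 29.547
      vertex 18.559 20.233 29.547
    endloop
  endfacet
  facet normal 0.0000 0.0000 1.0000
    outer loop
      vertex 0.000 0.000 29.547
      vertex 18.559 20.233 29.547
      vertex 0.000 20.233 29.547
    endloop
  endfacet
  facet normal 0.0000 -1.0000 0.0000
    outer loop
      vertex 0.000 0.000 0.000
      vertex 18.559 0.000 0.000
      vertex 18.559 0.000 29.547
    endloop
  endfacet
  facet normal 0.0000 -1.0000 0.0000
    outer loop
      vertex 0.000 0.000 0.000
      vertex 18.559 0.000 29.547
      vertex 0.000 0.000 29.547
    endloop
  endfacet
  facet normal 0.0000 1.0000 0.0000
    outer loop
      vertex 18.559 20.233 29.547
      vertex 18.559 20.233 0.000
      vertex 0.000 20.233 0.000
    endloop
  endfacet
  facet normal 0.0000 1.0000 0.0000
    outer loop
      vertex 0.000 20.233 29.547
      vertex 18.559 20.233 29.547
      vertex 0.000 20.233 0.000
    endloop
  endfacet
  facet normal -1.0000 0.0000 0.0000
    outer loop
      vertex 0.000 20.233 29.547
      vertex 0.000 20.233 0.000
      vertex 0.000 0.000 0.000
    endloop
  endfacet
  facet normal -1.0000 0.0000 0.0000
    outer loop
      vertex 0.000 0.000 29.547
      vertex 0.000 20.233 29.547
      vertex 0.000 0.000 0.000
    endloop
  endfacet
  facet normal 1.0000 0.0000 0.0000
    outer loop
      vertex 18.559 0.000 0.000
      vertex 18.559 20.233 0.000
      vertex 18.559 20.233 29.547
    endloop
  endfacet
  facet normal 1.0000 0.0000 0.0000
    outer loop
      vertex 18.559 0.000 0.000
      vertex 18.559 20.233 29.547
      vertex 18.559 0.000 29.547
    endloop
  endfacet
endsolid part

The G0 Z moves step by Δz≈4.925 mm. Every layer's G1 loop is the same polygon, so the solid is a straight extrusion of it from z=0 to z≈29.5. Closing with flat bottom and top caps and triangulating gives 12 facets — a rectangular box, roughly 18.6 × 20.2 mm footprint and 29.5 mm tall.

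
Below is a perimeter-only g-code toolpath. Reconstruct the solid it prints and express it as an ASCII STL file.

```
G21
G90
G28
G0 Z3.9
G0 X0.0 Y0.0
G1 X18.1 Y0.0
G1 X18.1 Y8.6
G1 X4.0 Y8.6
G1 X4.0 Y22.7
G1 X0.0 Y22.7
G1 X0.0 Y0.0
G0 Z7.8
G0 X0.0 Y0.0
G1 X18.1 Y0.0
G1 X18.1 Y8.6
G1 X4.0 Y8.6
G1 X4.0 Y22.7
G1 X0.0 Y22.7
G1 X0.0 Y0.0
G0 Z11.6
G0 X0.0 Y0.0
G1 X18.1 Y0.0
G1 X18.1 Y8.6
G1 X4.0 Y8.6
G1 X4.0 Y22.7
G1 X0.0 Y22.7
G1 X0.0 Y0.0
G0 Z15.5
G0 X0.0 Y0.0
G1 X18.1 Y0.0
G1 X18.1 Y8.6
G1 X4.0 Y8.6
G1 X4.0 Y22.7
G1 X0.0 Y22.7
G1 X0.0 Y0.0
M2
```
solid part
  facet normal 0.0000 0.0000 -1.0000
    outer loop
      vertex 18.1 8.6 0.0
      vertex 18.1 0.0 0.0
      vertex 0.0 0.0 0.0
    endloop
  endfacet
  facet normal 0.0000 0.0000 -1.0000
    outer loop
      vertex 4.0 8.6 0.0
      vertex 18.1 8.6 0.0
      vertex 0.0 0.0 0.0
    endloop
  endfacet
  facet normal 0.0000 0.0000 -1.0000
    outer loop
      vertex 4.0 22.7 0.0
      vertex 4.0 8.6 0.0
      vertex 0.0 0.0 0.0
    endloop
  endfacet
  facet normal 0.0000 0.0000 -1.0000
    outer loop
      vertex 0.0 22.7 0.0
      vertex 4.0 22.7 0.0
      vertex 0.0 0.0 0.0
    endloop
  endfacet
  facet normal 0.0000 0.0000 1.0000
    outer loop
      vertex 0.0 0.0 15.5
      vertex 18.1 0.0 15.5
      vertex 18.1 8.6 15.5
    endloop
  endfacet
  facet normal 0.0000 0.0000 1.0000
    outer loop
      vertex 0.0 0.0 15.5
      vertex 18.1 8.6 15.5
      vertex 4.0 8.6 15.5
    endloop
  endfacet
  facet normal 0.0000 0.0000 1.0000
    outer loop
      vertex 0.0 0.0 15.5
      vertex 4.0 8.6 15.5
      vertex 4.0 22.7 15.5
    endloop
  endfacet
  facet normal 0.0000 0.0000 1.0000
    outer loop
      vertex 0.0 0.0 15.5
      vertex 4.0 22.7 15.5
      vertex 0.0 22.7 15.5
    endloop
  endfacet
  facet normal 0.0000 -1.0000 0.0000
    outer loop
      vertex 0.0 0.0 0.0
      vertex 18.1 0.0 0.0
      vertex 18.1 0.0 15.5
    endloop
  endfacet
  facet normal 0.0000 -1.0000 0.0000
    outer loop
      vertex 0.0 0.0 0.0
      vertex 18.1 0.0 15.5
      vertex 0.0 0.0 15.5
    endloop
  endfacet
  facet normal 1.0000 0.0000 0.0000
    outer loop
      vertex 18.1 0.0 0.0
      vertex 18.1 8.6 0.0
      vertex 18.1 8.6 15.5
    endloop
  endfacet
  facet normal 1.0000 0.0000 0.0000
    outer loop
      vertex 18.1 0.0 0.0
      vertex 18.1 8.6 15.5
      vertex 18.1 0.0 15.5
    endloop
  endfacet
  facet normal 0.0000 1.0000 0.0000
    outer loop
      vertex 18.1 8.6 0.0
      vertex 4.0 8.6 0.0
      vertex 4.0 8.6 15.5
    endloop
  endfacet
  facet normal 0.0000 1.0000 0.0000
    outer loop
      vertex 18.1 8.6 0.0
      vertex 4.0 8.6 15.5
      vertex 18.1 8.6 15.5
    endloop
  endfacet
  facet normal 1.0000 0.0000 0.0000
    outer loop
      vertex 4.0 8.6 0.0
      vertex 4.0 22.7 0.0
      vertex 4.0 22.7 15.5
    endloop
  endfacet
  facet normal 1.0000 0.0000 0.0000
    outer loop
      vertex 4.0 8.6 0.0
      vertex 4.0 22.7 15.5
      vertex 4.0 8.6 15.5
    endloop
  endfacet
  facet normal 0.0000 1.0000 0.0000
    outer loop
      vertex 4.0 22.7 0.0
      vertex 0.0 22.7 0.0
      vertex 0.0 22.7 15.5
    endloop
  endfacet
  facet normal 0.0000 1.0000 0.0000
    outer loop
      vertex 4.0 22.7 0.0
      vertex 0.0 22.7 15.5
      vertex 4.0 22.7 15.5
    endloop
  endfacet
  facet normal -1.0000 0.0000 0.0000
    outer loop
      vertex 0.0 22.7 0.0
      vertex 0.0 0.0 0.0
      vertex 0.0 0.0 15.5
    endloop
  endfacet
  facet normal -1.0000 0.0000 0.0000
    outer loop
      vertex 0.0 22.7 0.0
      vertex 0.0 0.0 15.5
      vertex 0.0 22.7 15.5
    endloop
  endfacet
endsolid part

The G0 Z moves step by Δz≈3.9 mm. Every layer's G1 loop is the same polygon, so the solid is a straight extrusion of it from z=0 to z≈15.5. Closing with flat bottom and top caps and triangulating gives 20 facets — an L-shaped prism: outer 18.1 × 22.7 mm, arm thicknesses ≈ 8.6 mm (horizontal) and 4 mm (vertical), extruded 15.5 mm in z.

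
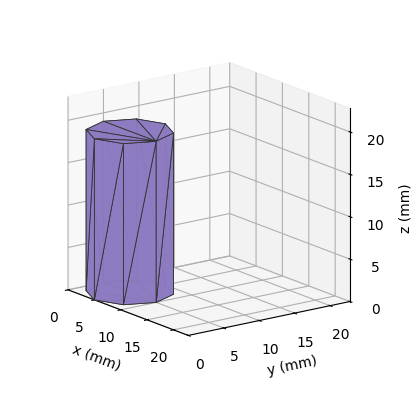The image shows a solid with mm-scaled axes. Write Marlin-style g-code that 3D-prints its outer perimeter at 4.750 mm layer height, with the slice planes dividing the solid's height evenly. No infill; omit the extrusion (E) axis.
Reading the render: the shape is a regular 8-sided prism (a cylinder approximated with 8 flat sides), circumscribed radius ≈ 5 mm, height ≈ 19 mm (dimensions read to the nearest mm from the axis ticks). For the g-code, the solid's height is divided into equal slices at the stated Δz and each level perimeter traced with G1 moves after a G0 lift.

; perimeter-only toolpath
G21 ; units = mm
G90 ; absolute positioning
G28 ; home
; layer 1
G0 Z4.750
G0 X10.000 Y5.000
G1 X8.536 Y8.536
G1 X5.000 Y10.000
G1 X1.464 Y8.536
G1 X0.000 Y5.000
G1 X1.464 Y1.464
G1 X5.000 Y0.000
G1 X8.536 Y1.464
G1 X10.000 Y5.000
; layer 2
G0 Z9.500
G0 X10.000 Y5.000
G1 X8.536 Y8.536
G1 X5.000 Y10.000
G1 X1.464 Y8.536
G1 X0.000 Y5.000
G1 X1.464 Y1.464
G1 X5.000 Y0.000
G1 X8.536 Y1.464
G1 X10.000 Y5.000
; layer 3
G0 Z14.250
G0 X10.000 Y5.000
G1 X8.536 Y8.536
G1 X5.000 Y10.000
G1 X1.464 Y8.536
G1 X0.000 Y5.000
G1 X1.464 Y1.464
G1 X5.000 Y0.000
G1 X8.536 Y1.464
G1 X10.000 Y5.000
; layer 4
G0 Z19.000
G0 X10.000 Y5.000
G1 X8.536 Y8.536
G1 X5.000 Y10.000
G1 X1.464 Y8.536
G1 X0.000 Y5.000
G1 X1.464 Y1.464
G1 X5.000 Y0.000
G1 X8.536 Y1.464
G1 X10.000 Y5.000
M2 ; end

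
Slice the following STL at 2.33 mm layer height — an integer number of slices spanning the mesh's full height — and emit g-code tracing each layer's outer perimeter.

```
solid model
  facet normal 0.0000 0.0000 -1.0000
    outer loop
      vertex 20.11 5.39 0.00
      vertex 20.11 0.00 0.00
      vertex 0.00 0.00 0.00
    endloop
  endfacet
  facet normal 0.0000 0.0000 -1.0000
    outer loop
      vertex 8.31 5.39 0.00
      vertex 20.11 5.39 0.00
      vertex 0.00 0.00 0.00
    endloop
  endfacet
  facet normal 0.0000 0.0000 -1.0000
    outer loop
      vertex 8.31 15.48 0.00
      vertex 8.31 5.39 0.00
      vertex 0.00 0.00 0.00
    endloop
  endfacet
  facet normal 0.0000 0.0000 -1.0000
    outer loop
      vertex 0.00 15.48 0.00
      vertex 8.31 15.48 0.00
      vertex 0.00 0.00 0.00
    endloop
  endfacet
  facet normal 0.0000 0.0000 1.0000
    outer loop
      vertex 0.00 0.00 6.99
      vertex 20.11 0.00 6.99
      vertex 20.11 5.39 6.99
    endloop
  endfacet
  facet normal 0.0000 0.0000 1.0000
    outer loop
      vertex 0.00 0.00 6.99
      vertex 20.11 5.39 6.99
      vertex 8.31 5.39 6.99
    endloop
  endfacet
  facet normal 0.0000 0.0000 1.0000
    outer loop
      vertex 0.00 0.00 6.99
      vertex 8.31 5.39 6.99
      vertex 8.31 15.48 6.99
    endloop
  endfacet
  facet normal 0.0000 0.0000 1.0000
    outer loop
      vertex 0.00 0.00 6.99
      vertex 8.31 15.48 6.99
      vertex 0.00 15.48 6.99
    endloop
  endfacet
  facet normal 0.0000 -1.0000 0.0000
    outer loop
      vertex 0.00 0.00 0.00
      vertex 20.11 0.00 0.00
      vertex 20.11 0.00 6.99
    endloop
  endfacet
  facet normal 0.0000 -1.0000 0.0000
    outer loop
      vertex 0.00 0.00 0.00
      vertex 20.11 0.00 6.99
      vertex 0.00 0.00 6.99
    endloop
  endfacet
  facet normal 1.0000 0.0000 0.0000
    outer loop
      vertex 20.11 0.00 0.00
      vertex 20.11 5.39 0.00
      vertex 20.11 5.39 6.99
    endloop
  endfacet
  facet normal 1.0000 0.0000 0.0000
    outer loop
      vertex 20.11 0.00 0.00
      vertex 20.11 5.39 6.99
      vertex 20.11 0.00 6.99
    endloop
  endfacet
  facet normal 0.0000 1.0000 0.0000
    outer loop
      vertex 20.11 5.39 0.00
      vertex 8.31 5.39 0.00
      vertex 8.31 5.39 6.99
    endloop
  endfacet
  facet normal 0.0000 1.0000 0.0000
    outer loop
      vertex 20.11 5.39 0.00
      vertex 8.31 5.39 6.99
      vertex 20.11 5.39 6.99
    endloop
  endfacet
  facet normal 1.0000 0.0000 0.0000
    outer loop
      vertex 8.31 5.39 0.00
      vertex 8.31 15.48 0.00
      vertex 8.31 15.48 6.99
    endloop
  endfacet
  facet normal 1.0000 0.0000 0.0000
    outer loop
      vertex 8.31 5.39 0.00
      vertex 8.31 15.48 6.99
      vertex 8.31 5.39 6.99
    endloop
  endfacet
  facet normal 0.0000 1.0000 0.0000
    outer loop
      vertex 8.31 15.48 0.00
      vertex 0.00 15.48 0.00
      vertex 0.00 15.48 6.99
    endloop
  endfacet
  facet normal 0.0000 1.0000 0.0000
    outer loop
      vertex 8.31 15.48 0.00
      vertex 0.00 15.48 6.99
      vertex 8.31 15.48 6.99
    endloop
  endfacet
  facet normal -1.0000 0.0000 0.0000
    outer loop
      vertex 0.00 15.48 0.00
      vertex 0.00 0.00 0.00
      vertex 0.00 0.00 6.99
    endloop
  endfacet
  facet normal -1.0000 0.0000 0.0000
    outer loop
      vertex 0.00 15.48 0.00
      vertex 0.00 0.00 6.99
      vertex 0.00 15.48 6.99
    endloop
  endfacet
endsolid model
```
; perimeter-only toolpath
G21 ; units = mm
G90 ; absolute positioning
G28 ; home
; layer 1
G0 Z2.33
G0 X0.00 Y0.00
G1 X20.11 Y0.00
G1 X20.11 Y5.39
G1 X8.31 Y5.39
G1 X8.31 Y15.48
G1 X0.00 Y15.48
G1 X0.00 Y0.00
; layer 2
G0 Z4.66
G0 X0.00 Y0.00
G1 X20.11 Y0.00
G1 X20.11 Y5.39
G1 X8.31 Y5.39
G1 X8.31 Y15.48
G1 X0.00 Y15.48
G1 X0.00 Y0.00
; layer 3
G0 Z6.99
G0 X0.00 Y0.00
G1 X20.11 Y0.00
G1 X20.11 Y5.39
G1 X8.31 Y5.39
G1 X8.31 Y15.48
G1 X0.00 Y15.48
G1 X0.00 Y0.00
M2 ; end

The solid is an L-shaped prism: outer 20.1 × 15.5 mm, arm thicknesses ≈ 5.39 mm (horizontal) and 8.31 mm (vertical), extruded 6.99 mm in z. Slicing at Δz = 2.33 mm — 3 equal slices spanning the solid's height, so layer i sits at z = i·h/3 — gives 3 non-empty perimeters. Each is a 6-segment closed polygon; G0 lifts to the layer z and rapids to the start vertex, then G1 traces the edges.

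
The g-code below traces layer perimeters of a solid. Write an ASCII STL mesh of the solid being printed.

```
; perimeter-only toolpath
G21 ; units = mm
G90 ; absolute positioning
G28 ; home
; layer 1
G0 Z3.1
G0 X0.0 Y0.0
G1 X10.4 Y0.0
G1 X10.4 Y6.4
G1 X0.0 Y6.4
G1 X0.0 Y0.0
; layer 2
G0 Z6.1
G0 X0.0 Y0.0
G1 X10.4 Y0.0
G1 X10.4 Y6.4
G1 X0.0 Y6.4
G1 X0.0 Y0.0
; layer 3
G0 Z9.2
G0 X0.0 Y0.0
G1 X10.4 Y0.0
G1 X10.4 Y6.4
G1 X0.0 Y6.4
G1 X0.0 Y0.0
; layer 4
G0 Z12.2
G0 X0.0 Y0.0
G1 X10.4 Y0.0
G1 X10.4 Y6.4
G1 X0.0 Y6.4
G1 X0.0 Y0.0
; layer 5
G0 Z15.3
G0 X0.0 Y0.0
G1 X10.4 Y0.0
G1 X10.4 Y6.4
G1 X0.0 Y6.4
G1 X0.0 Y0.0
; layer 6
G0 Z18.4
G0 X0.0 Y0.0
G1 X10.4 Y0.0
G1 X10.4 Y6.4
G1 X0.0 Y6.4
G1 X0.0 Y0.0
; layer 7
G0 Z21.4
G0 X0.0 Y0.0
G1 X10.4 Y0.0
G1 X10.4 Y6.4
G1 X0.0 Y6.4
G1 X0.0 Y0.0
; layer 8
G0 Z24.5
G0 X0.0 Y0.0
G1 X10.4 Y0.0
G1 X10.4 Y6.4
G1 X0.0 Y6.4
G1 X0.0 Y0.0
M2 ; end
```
solid part
  facet normal 0.0000 0.0000 -1.0000
    outer loop
      vertex 10.4 6.4 0.0
      vertex 10.4 0.0 0.0
      vertex 0.0 0.0 0.0
    endloop
  endfacet
  facet normal 0.0000 0.0000 -1.0000
    outer loop
      vertex 0.0 6.4 0.0
      vertex 10.4 6.4 0.0
      vertex 0.0 0.0 0.0
    endloop
  endfacet
  facet normal 0.0000 0.0000 1.0000
    outer loop
      vertex 0.0 0.0 24.5
      vertex 10.4 0.0 24.5
      vertex 10.4 6.4 24.5
    endloop
  endfacet
  facet normal 0.0000 0.0000 1.0000
    outer loop
      vertex 0.0 0.0 24.5
      vertex 10.4 6.4 24.5
      vertex 0.0 6.4 24.5
    endloop
  endfacet
  facet normal 0.0000 -1.0000 0.0000
    outer loop
      vertex 0.0 0.0 0.0
      vertex 10.4 0.0 0.0
      vertex 10.4 0.0 24.5
    endloop
  endfacet
  facet normal 0.0000 -1.0000 0.0000
    outer loop
      vertex 0.0 0.0 0.0
      vertex 10.4 0.0 24.5
      vertex 0.0 0.0 24.5
    endloop
  endfacet
  facet normal 0.0000 1.0000 0.0000
    outer loop
      vertex 10.4 6.4 24.5
      vertex 10.4 6.4 0.0
      vertex 0.0 6.4 0.0
    endloop
  endfacet
  facet normal 0.0000 1.0000 0.0000
    outer loop
      vertex 0.0 6.4 24.5
      vertex 10.4 6.4 24.5
      vertex 0.0 6.4 0.0
    endloop
  endfacet
  facet normal -1.0000 0.0000 0.0000
    outer loop
      vertex 0.0 6.4 24.5
      vertex 0.0 6.4 0.0
      vertex 0.0 0.0 0.0
    endloop
  endfacet
  facet normal -1.0000 0.0000 0.0000
    outer loop
      vertex 0.0 0.0 24.5
      vertex 0.0 6.4 24.5
      vertex 0.0 0.0 0.0
    endloop
  endfacet
  facet normal 1.0000 0.0000 0.0000
    outer loop
      vertex 10.4 0.0 0.0
      vertex 10.4 6.4 0.0
      vertex 10.4 6.4 24.5
    endloop
  endfacet
  facet normal 1.0000 0.0000 0.0000
    outer loop
      vertex 10.4 0.0 0.0
      vertex 10.4 6.4 24.5
      vertex 10.4 0.0 24.5
    endloop
  endfacet
endsolid part

The G0 Z moves step by Δz≈3.1 mm. Every layer's G1 loop is the same polygon, so the solid is a straight extrusion of it from z=0 to z≈24.5. Closing with flat bottom and top caps and triangulating gives 12 facets — a rectangular box, roughly 10.4 × 6.4 mm footprint and 24.5 mm tall.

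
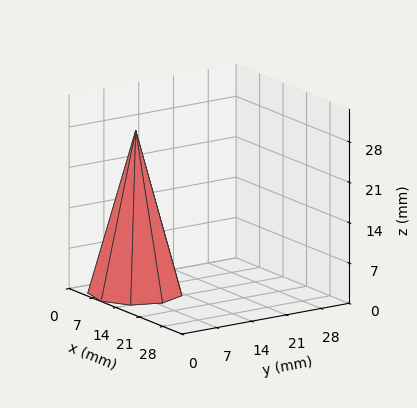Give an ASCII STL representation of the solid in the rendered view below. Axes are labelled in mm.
Reading the render: the shape is a regular 9-sided pyramid, base circumscribed radius ≈ 8 mm, apex at z ≈ 28 mm (dimensions read to the nearest mm from the axis ticks). For the STL, each face is triangulated and given an outward normal.

solid part
  facet normal 0.0000 0.0000 -1.0000
    outer loop
      vertex 9.39 15.88 0.00
      vertex 14.13 13.14 0.00
      vertex 16.00 8.00 0.00
    endloop
  endfacet
  facet normal 0.0000 0.0000 -1.0000
    outer loop
      vertex 4.00 14.93 0.00
      vertex 9.39 15.88 0.00
      vertex 16.00 8.00 0.00
    endloop
  endfacet
  facet normal 0.0000 0.0000 -1.0000
    outer loop
      vertex 0.48 10.74 0.00
      vertex 4.00 14.93 0.00
      vertex 16.00 8.00 0.00
    endloop
  endfacet
  facet normal 0.0000 0.0000 -1.0000
    outer loop
      vertex 0.48 5.26 0.00
      vertex 0.48 10.74 0.00
      vertex 16.00 8.00 0.00
    endloop
  endfacet
  facet normal 0.0000 0.0000 -1.0000
    outer loop
      vertex 4.00 1.07 0.00
      vertex 0.48 5.26 0.00
      vertex 16.00 8.00 0.00
    endloop
  endfacet
  facet normal 0.0000 0.0000 -1.0000
    outer loop
      vertex 9.39 0.12 0.00
      vertex 4.00 1.07 0.00
      vertex 16.00 8.00 0.00
    endloop
  endfacet
  facet normal 0.0000 0.0000 -1.0000
    outer loop
      vertex 14.13 2.86 0.00
      vertex 9.39 0.12 0.00
      vertex 16.00 8.00 0.00
    endloop
  endfacet
  facet normal 0.9076 0.3302 0.2593
    outer loop
      vertex 16.00 8.00 0.00
      vertex 14.13 13.14 0.00
      vertex 8.00 8.00 28.00
    endloop
  endfacet
  facet normal 0.4833 0.8361 0.2593
    outer loop
      vertex 14.13 13.14 0.00
      vertex 9.39 15.88 0.00
      vertex 8.00 8.00 28.00
    endloop
  endfacet
  facet normal -0.1676 0.9511 0.2594
    outer loop
      vertex 9.39 15.88 0.00
      vertex 4.00 14.93 0.00
      vertex 8.00 8.00 28.00
    endloop
  endfacet
  facet normal -0.7395 0.6212 0.2594
    outer loop
      vertex 4.00 14.93 0.00
      vertex 0.48 10.74 0.00
      vertex 8.00 8.00 28.00
    endloop
  endfacet
  facet normal -0.9658 0.0000 0.2594
    outer loop
      vertex 0.48 10.74 0.00
      vertex 0.48 5.26 0.00
      vertex 8.00 8.00 28.00
    endloop
  endfacet
  facet normal -0.7395 -0.6212 0.2594
    outer loop
      vertex 0.48 5.26 0.00
      vertex 4.00 1.07 0.00
      vertex 8.00 8.00 28.00
    endloop
  endfacet
  facet normal -0.1676 -0.9511 0.2594
    outer loop
      vertex 4.00 1.07 0.00
      vertex 9.39 0.12 0.00
      vertex 8.00 8.00 28.00
    endloop
  endfacet
  facet normal 0.4833 -0.8361 0.2593
    outer loop
      vertex 9.39 0.12 0.00
      vertex 14.13 2.86 0.00
      vertex 8.00 8.00 28.00
    endloop
  endfacet
  facet normal 0.9076 -0.3302 0.2593
    outer loop
      vertex 14.13 2.86 0.00
      vertex 16.00 8.00 0.00
      vertex 8.00 8.00 28.00
    endloop
  endfacet
endsolid part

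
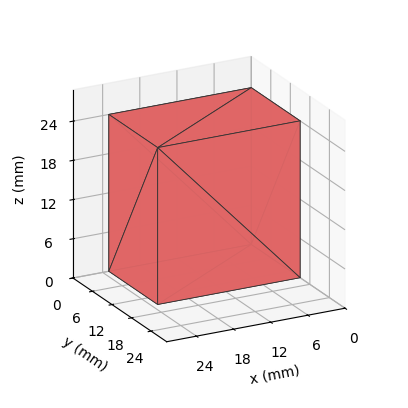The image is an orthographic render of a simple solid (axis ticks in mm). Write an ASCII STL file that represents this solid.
Reading the render: the shape is a rectangular box, roughly 23 × 15 mm footprint and 24 mm tall (dimensions read to the nearest mm from the axis ticks). For the STL, each face is triangulated and given an outward normal.

solid part
  facet normal 0.0000 0.0000 -1.0000
    outer loop
      vertex 23.000 15.000 0.000
      vertex 23.000 0.000 0.000
      vertex 0.000 0.000 0.000
    endloop
  endfacet
  facet normal 0.0000 0.0000 -1.0000
    outer loop
      vertex 0.000 15.000 0.000
      vertex 23.000 15.000 0.000
      vertex 0.000 0.000 0.000
    endloop
  endfacet
  facet normal 0.0000 0.0000 1.0000
    outer loop
      vertex 0.000 0.000 24.000
      vertex 23.000 0.000 24.000
      vertex 23.000 15.000 24.000
    endloop
  endfacet
  facet normal 0.0000 0.0000 1.0000
    outer loop
      vertex 0.000 0.000 24.000
      vertex 23.000 15.000 24.000
      vertex 0.000 15.000 24.000
    endloop
  endfacet
  facet normal 0.0000 -1.0000 0.0000
    outer loop
      vertex 0.000 0.000 0.000
      vertex 23.000 0.000 0.000
      vertex 23.000 0.000 24.000
    endloop
  endfacet
  facet normal 0.0000 -1.0000 0.0000
    outer loop
      vertex 0.000 0.000 0.000
      vertex 23.000 0.000 24.000
      vertex 0.000 0.000 24.000
    endloop
  endfacet
  facet normal 0.0000 1.0000 0.0000
    outer loop
      vertex 23.000 15.000 24.000
      vertex 23.000 15.000 0.000
      vertex 0.000 15.000 0.000
    endloop
  endfacet
  facet normal 0.0000 1.0000 0.0000
    outer loop
      vertex 0.000 15.000 24.000
      vertex 23.000 15.000 24.000
      vertex 0.000 15.000 0.000
    endloop
  endfacet
  facet normal -1.0000 0.0000 0.0000
    outer loop
      vertex 0.000 15.000 24.000
      vertex 0.000 15.000 0.000
      vertex 0.000 0.000 0.000
    endloop
  endfacet
  facet normal -1.0000 0.0000 0.0000
    outer loop
      vertex 0.000 0.000 24.000
      vertex 0.000 15.000 24.000
      vertex 0.000 0.000 0.000
    endloop
  endfacet
  facet normal 1.0000 0.0000 0.0000
    outer loop
      vertex 23.000 0.000 0.000
      vertex 23.000 15.000 0.000
      vertex 23.000 15.000 24.000
    endloop
  endfacet
  facet normal 1.0000 0.0000 0.0000
    outer loop
      vertex 23.000 0.000 0.000
      vertex 23.000 15.000 24.000
      vertex 23.000 0.000 24.000
    endloop
  endfacet
endsolid part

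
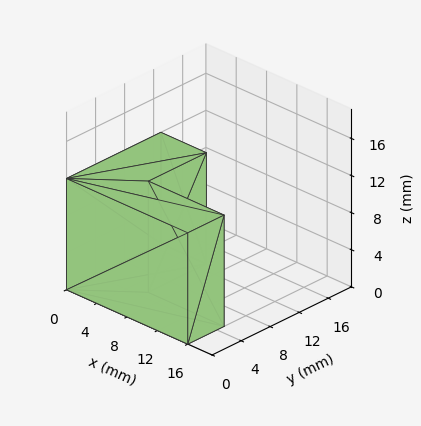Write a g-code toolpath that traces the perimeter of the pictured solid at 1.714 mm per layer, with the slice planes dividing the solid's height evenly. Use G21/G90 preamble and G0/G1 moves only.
Reading the render: the shape is an L-shaped prism: outer 16 × 13 mm, arm thicknesses ≈ 5 mm (horizontal) and 6 mm (vertical), extruded 12 mm in z (dimensions read to the nearest mm from the axis ticks). For the g-code, the solid's height is divided into equal slices at the stated Δz and each level perimeter traced with G1 moves after a G0 lift.

; perimeter-only toolpath
G21 ; units = mm
G90 ; absolute positioning
G28 ; home
; layer 1
G0 Z1.714
G0 X0.000 Y0.000
G1 X16.000 Y0.000
G1 X16.000 Y5.000
G1 X6.000 Y5.000
G1 X6.000 Y13.000
G1 X0.000 Y13.000
G1 X0.000 Y0.000
; layer 2
G0 Z3.429
G0 X0.000 Y0.000
G1 X16.000 Y0.000
G1 X16.000 Y5.000
G1 X6.000 Y5.000
G1 X6.000 Y13.000
G1 X0.000 Y13.000
G1 X0.000 Y0.000
; layer 3
G0 Z5.143
G0 X0.000 Y0.000
G1 X16.000 Y0.000
G1 X16.000 Y5.000
G1 X6.000 Y5.000
G1 X6.000 Y13.000
G1 X0.000 Y13.000
G1 X0.000 Y0.000
; layer 4
G0 Z6.857
G0 X0.000 Y0.000
G1 X16.000 Y0.000
G1 X16.000 Y5.000
G1 X6.000 Y5.000
G1 X6.000 Y13.000
G1 X0.000 Y13.000
G1 X0.000 Y0.000
; layer 5
G0 Z8.571
G0 X0.000 Y0.000
G1 X16.000 Y0.000
G1 X16.000 Y5.000
G1 X6.000 Y5.000
G1 X6.000 Y13.000
G1 X0.000 Y13.000
G1 X0.000 Y0.000
; layer 6
G0 Z10.286
G0 X0.000 Y0.000
G1 X16.000 Y0.000
G1 X16.000 Y5.000
G1 X6.000 Y5.000
G1 X6.000 Y13.000
G1 X0.000 Y13.000
G1 X0.000 Y0.000
; layer 7
G0 Z12.000
G0 X0.000 Y0.000
G1 X16.000 Y0.000
G1 X16.000 Y5.000
G1 X6.000 Y5.000
G1 X6.000 Y13.000
G1 X0.000 Y13.000
G1 X0.000 Y0.000
M2 ; end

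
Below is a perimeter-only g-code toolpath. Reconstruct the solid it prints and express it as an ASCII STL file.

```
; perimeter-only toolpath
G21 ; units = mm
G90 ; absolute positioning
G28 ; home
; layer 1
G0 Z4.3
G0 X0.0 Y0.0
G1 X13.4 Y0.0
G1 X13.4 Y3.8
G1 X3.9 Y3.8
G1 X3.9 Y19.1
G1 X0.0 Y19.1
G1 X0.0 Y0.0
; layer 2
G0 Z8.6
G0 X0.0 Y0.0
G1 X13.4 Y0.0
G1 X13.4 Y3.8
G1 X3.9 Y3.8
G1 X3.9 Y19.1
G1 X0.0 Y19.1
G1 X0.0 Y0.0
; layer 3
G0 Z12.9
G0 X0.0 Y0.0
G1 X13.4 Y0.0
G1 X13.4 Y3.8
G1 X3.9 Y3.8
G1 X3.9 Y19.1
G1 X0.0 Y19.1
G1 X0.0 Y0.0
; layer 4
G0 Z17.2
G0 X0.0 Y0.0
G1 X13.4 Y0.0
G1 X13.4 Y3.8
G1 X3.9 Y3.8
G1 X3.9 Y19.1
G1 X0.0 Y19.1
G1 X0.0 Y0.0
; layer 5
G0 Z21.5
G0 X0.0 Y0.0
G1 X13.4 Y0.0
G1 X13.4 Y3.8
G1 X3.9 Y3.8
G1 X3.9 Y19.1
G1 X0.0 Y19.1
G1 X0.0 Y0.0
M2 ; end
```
solid part
  facet normal 0.0000 0.0000 -1.0000
    outer loop
      vertex 13.4 3.8 0.0
      vertex 13.4 0.0 0.0
      vertex 0.0 0.0 0.0
    endloop
  endfacet
  facet normal 0.0000 0.0000 -1.0000
    outer loop
      vertex 3.9 3.8 0.0
      vertex 13.4 3.8 0.0
      vertex 0.0 0.0 0.0
    endloop
  endfacet
  facet normal 0.0000 0.0000 -1.0000
    outer loop
      vertex 3.9 19.1 0.0
      vertex 3.9 3.8 0.0
      vertex 0.0 0.0 0.0
    endloop
  endfacet
  facet normal 0.0000 0.0000 -1.0000
    outer loop
      vertex 0.0 19.1 0.0
      vertex 3.9 19.1 0.0
      vertex 0.0 0.0 0.0
    endloop
  endfacet
  facet normal 0.0000 0.0000 1.0000
    outer loop
      vertex 0.0 0.0 21.5
      vertex 13.4 0.0 21.5
      vertex 13.4 3.8 21.5
    endloop
  endfacet
  facet normal 0.0000 0.0000 1.0000
    outer loop
      vertex 0.0 0.0 21.5
      vertex 13.4 3.8 21.5
      vertex 3.9 3.8 21.5
    endloop
  endfacet
  facet normal 0.0000 0.0000 1.0000
    outer loop
      vertex 0.0 0.0 21.5
      vertex 3.9 3.8 21.5
      vertex 3.9 19.1 21.5
    endloop
  endfacet
  facet normal 0.0000 0.0000 1.0000
    outer loop
      vertex 0.0 0.0 21.5
      vertex 3.9 19.1 21.5
      vertex 0.0 19.1 21.5
    endloop
  endfacet
  facet normal 0.0000 -1.0000 0.0000
    outer loop
      vertex 0.0 0.0 0.0
      vertex 13.4 0.0 0.0
      vertex 13.4 0.0 21.5
    endloop
  endfacet
  facet normal 0.0000 -1.0000 0.0000
    outer loop
      vertex 0.0 0.0 0.0
      vertex 13.4 0.0 21.5
      vertex 0.0 0.0 21.5
    endloop
  endfacet
  facet normal 1.0000 0.0000 0.0000
    outer loop
      vertex 13.4 0.0 0.0
      vertex 13.4 3.8 0.0
      vertex 13.4 3.8 21.5
    endloop
  endfacet
  facet normal 1.0000 0.0000 0.0000
    outer loop
      vertex 13.4 0.0 0.0
      vertex 13.4 3.8 21.5
      vertex 13.4 0.0 21.5
    endloop
  endfacet
  facet normal 0.0000 1.0000 0.0000
    outer loop
      vertex 13.4 3.8 0.0
      vertex 3.9 3.8 0.0
      vertex 3.9 3.8 21.5
    endloop
  endfacet
  facet normal 0.0000 1.0000 0.0000
    outer loop
      vertex 13.4 3.8 0.0
      vertex 3.9 3.8 21.5
      vertex 13.4 3.8 21.5
    endloop
  endfacet
  facet normal 1.0000 0.0000 0.0000
    outer loop
      vertex 3.9 3.8 0.0
      vertex 3.9 19.1 0.0
      vertex 3.9 19.1 21.5
    endloop
  endfacet
  facet normal 1.0000 0.0000 0.0000
    outer loop
      vertex 3.9 3.8 0.0
      vertex 3.9 19.1 21.5
      vertex 3.9 3.8 21.5
    endloop
  endfacet
  facet normal 0.0000 1.0000 0.0000
    outer loop
      vertex 3.9 19.1 0.0
      vertex 0.0 19.1 0.0
      vertex 0.0 19.1 21.5
    endloop
  endfacet
  facet normal 0.0000 1.0000 0.0000
    outer loop
      vertex 3.9 19.1 0.0
      vertex 0.0 19.1 21.5
      vertex 3.9 19.1 21.5
    endloop
  endfacet
  facet normal -1.0000 0.0000 0.0000
    outer loop
      vertex 0.0 19.1 0.0
      vertex 0.0 0.0 0.0
      vertex 0.0 0.0 21.5
    endloop
  endfacet
  facet normal -1.0000 0.0000 0.0000
    outer loop
      vertex 0.0 19.1 0.0
      vertex 0.0 0.0 21.5
      vertex 0.0 19.1 21.5
    endloop
  endfacet
endsolid part

The G0 Z moves step by Δz≈4.3 mm. Every layer's G1 loop is the same polygon, so the solid is a straight extrusion of it from z=0 to z≈21.5. Closing with flat bottom and top caps and triangulating gives 20 facets — an L-shaped prism: outer 13.4 × 19.1 mm, arm thicknesses ≈ 3.8 mm (horizontal) and 3.9 mm (vertical), extruded 21.5 mm in z.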